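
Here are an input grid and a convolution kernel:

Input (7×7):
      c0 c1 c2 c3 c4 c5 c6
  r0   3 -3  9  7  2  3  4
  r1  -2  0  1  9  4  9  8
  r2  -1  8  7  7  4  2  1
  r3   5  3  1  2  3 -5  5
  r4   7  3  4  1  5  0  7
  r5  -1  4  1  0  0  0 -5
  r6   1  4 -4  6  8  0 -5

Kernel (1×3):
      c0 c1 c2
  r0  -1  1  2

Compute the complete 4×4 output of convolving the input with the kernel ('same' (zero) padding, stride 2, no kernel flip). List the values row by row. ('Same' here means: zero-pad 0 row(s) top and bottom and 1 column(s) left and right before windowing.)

-3 26 1 1
15 13 1 -1
13 3 4 7
9 4 2 -5

Output[0,0]: The receptive field on the zero-padded input at this output position is [0 3 -3]. Elementwise product with the kernel and sum: 0·-1 + 3·1 + -3·2.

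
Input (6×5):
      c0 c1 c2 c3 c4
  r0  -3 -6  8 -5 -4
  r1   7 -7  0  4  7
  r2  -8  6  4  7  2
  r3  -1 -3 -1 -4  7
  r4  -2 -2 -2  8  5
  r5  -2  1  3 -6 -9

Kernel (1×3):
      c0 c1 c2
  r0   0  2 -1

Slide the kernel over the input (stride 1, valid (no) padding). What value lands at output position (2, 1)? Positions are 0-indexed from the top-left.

1

The receptive field on the input at this output position is [6 4 7]. Elementwise product with the kernel and sum: 4·2 + 7·-1.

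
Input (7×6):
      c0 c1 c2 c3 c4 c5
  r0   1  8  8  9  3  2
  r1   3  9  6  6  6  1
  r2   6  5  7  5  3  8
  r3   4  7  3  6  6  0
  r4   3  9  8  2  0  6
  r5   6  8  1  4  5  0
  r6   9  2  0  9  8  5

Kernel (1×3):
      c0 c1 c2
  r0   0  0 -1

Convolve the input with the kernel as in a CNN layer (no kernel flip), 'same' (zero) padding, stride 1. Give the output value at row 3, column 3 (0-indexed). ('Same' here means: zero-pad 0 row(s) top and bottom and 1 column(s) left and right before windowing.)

The receptive field on the zero-padded input at this output position is [3 6 6]. Elementwise product with the kernel and sum: 6·-1.

-6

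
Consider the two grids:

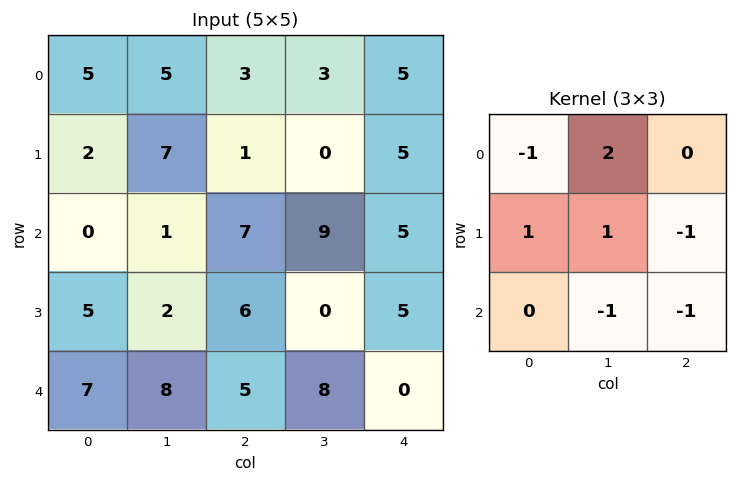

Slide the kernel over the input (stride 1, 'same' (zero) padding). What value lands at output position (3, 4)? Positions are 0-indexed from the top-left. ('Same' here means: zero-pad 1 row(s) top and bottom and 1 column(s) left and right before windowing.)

6

The receptive field on the zero-padded input at this output position is [9 5 0 / 0 5 0 / 8 0 0]. Elementwise product with the kernel and sum: 9·-1 + 5·2 + 0·1 + 5·1 + 0·-1 + 0·-1 + 0·-1.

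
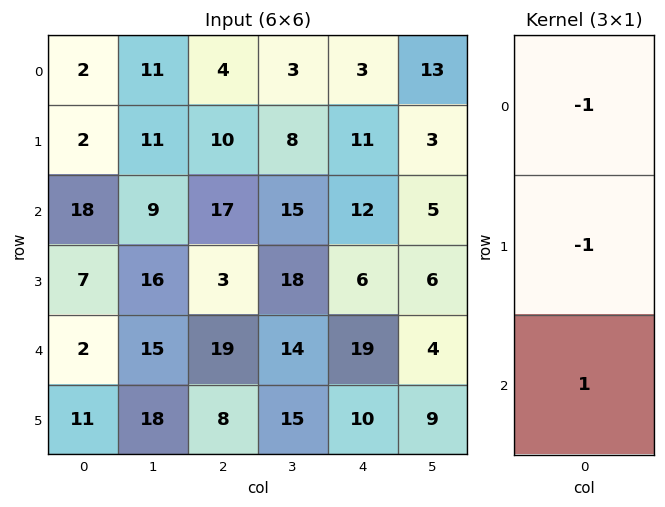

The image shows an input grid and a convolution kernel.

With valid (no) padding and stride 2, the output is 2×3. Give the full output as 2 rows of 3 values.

14 3 -2
-23 -1 1

Output[0,0]: The receptive field on the input at this output position is [2 / 2 / 18]. Elementwise product with the kernel and sum: 2·-1 + 2·-1 + 18·1.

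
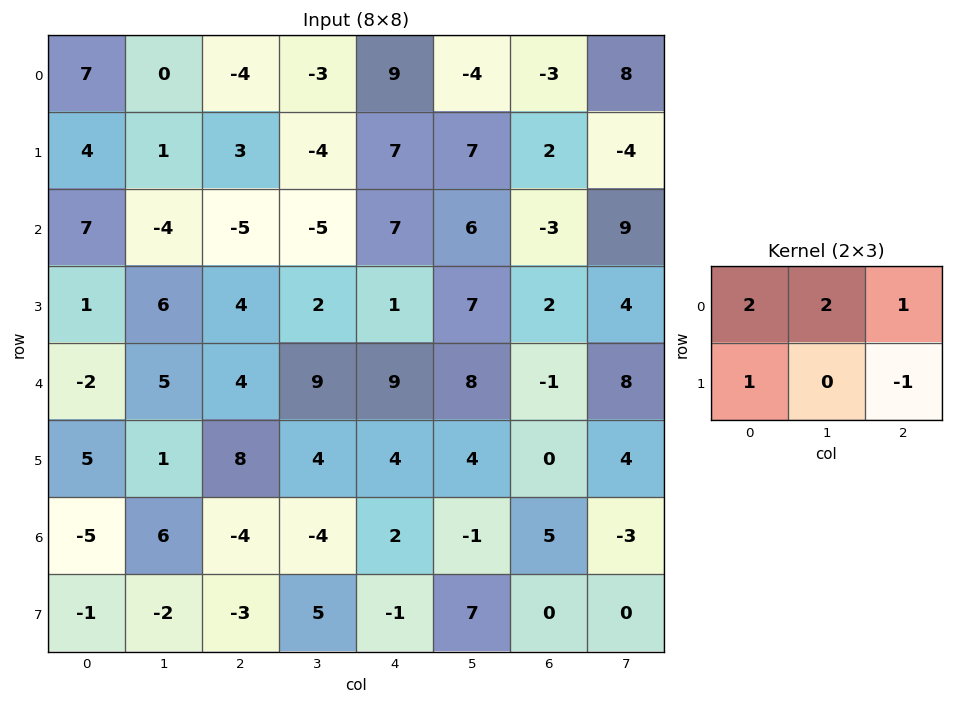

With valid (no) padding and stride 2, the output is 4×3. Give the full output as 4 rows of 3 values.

Output[0,0]: The receptive field on the input at this output position is [7 0 -4 / 4 1 3]. Elementwise product with the kernel and sum: 7·2 + 0·2 + -4·1 + 4·1 + 3·-1.
Output[0,1]: The receptive field on the input at this output position is [-4 -3 9 / 3 -4 7]. Elementwise product with the kernel and sum: -4·2 + -3·2 + 9·1 + 3·1 + 7·-1.

11 -9 12
-2 -10 22
7 39 37
0 -16 6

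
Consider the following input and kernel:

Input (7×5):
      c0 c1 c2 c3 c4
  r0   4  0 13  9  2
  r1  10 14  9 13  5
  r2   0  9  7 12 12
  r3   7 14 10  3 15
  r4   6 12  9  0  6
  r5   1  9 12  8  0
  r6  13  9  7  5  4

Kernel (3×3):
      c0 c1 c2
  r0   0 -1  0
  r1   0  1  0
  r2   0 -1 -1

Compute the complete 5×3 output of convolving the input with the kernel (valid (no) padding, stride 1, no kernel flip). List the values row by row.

Output[0,0]: The receptive field on the input at this output position is [4 0 13 / 10 14 9 / 0 9 7]. Elementwise product with the kernel and sum: 0·-1 + 14·1 + 9·-1 + 7·-1.
Output[0,1]: The receptive field on the input at this output position is [0 13 9 / 14 9 13 / 9 7 12]. Elementwise product with the kernel and sum: 13·-1 + 9·1 + 7·-1 + 12·-1.

-2 -23 -20
-29 -15 -19
-16 -6 -15
-23 -21 -11
-19 -9 -1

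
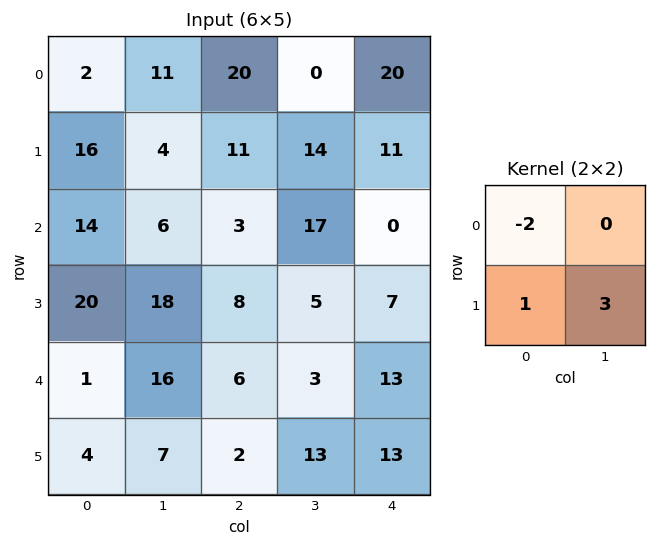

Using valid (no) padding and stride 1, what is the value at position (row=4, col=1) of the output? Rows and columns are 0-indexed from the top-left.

-19

The receptive field on the input at this output position is [16 6 / 7 2]. Elementwise product with the kernel and sum: 16·-2 + 7·1 + 2·3.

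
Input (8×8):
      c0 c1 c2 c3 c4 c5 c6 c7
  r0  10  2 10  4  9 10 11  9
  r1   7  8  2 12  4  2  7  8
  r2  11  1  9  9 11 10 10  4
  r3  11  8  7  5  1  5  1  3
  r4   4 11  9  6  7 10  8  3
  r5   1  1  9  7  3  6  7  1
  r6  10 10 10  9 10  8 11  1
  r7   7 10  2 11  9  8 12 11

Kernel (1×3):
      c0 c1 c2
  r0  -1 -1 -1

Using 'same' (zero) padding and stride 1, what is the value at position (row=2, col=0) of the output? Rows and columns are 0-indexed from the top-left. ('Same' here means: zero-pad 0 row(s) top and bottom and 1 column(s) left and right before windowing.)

-12

The receptive field on the zero-padded input at this output position is [0 11 1]. Elementwise product with the kernel and sum: 0·-1 + 11·-1 + 1·-1.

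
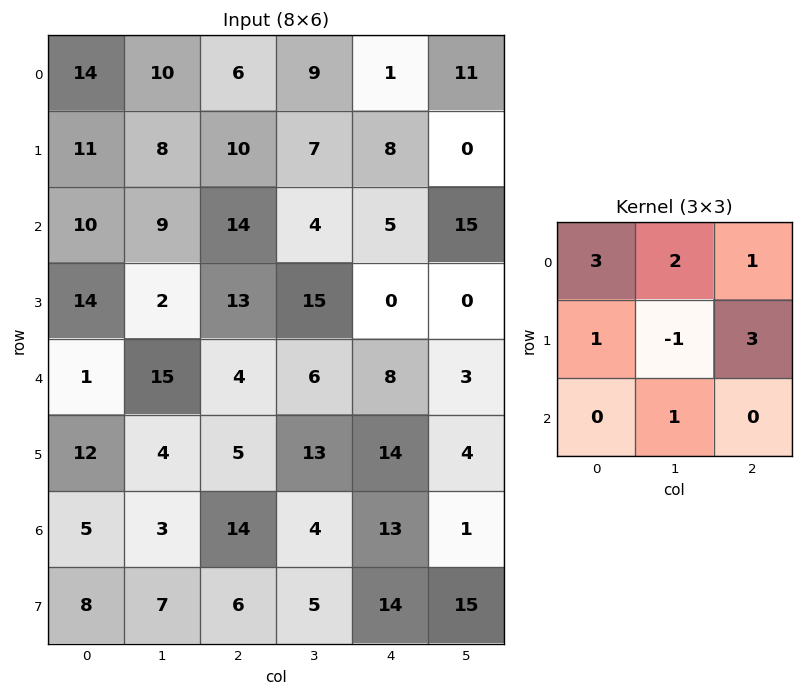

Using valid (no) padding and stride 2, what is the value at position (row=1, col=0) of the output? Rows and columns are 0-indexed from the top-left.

128

The receptive field on the input at this output position is [10 9 14 / 14 2 13 / 1 15 4]. Elementwise product with the kernel and sum: 10·3 + 9·2 + 14·1 + 14·1 + 2·-1 + 13·3 + 15·1.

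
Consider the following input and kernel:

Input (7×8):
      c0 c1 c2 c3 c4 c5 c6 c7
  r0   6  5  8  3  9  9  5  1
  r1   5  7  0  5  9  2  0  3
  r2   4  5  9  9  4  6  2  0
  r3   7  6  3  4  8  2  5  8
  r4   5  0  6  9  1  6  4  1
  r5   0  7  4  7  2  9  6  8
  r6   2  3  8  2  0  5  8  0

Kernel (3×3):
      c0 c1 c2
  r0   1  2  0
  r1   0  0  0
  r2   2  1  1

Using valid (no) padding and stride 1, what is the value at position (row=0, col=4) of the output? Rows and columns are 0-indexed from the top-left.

The receptive field on the input at this output position is [9 9 5 / 9 2 0 / 4 6 2]. Elementwise product with the kernel and sum: 9·1 + 9·2 + 4·2 + 6·1 + 2·1.

43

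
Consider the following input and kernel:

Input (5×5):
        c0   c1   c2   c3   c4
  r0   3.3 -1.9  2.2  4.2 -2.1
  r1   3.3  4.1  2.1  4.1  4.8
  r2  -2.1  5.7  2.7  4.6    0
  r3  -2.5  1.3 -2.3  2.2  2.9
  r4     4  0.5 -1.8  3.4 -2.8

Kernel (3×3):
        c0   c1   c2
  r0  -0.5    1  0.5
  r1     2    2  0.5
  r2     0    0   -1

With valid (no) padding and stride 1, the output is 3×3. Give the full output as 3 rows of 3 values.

Output[0,0]: The receptive field on the input at this output position is [3.3 -1.9 2.2 / 3.3 4.1 2.1 / -2.1 5.7 2.7]. Elementwise product with the kernel and sum: 3.3·-0.5 + -1.9·1 + 2.2·0.5 + 3.3·2 + 4.1·2 + 2.1·0.5 + 2.7·-1.
Output[0,1]: The receptive field on the input at this output position is [-1.9 2.2 4.2 / 4.1 2.1 4.1 / 5.7 2.7 4.6]. Elementwise product with the kernel and sum: -1.9·-0.5 + 2.2·1 + 4.2·0.5 + 4.1·2 + 2.1·2 + 4.1·0.5 + 4.6·-1.

10.7 15.1 16.85
14.35 19 17.15
6.35 -2.15 7.3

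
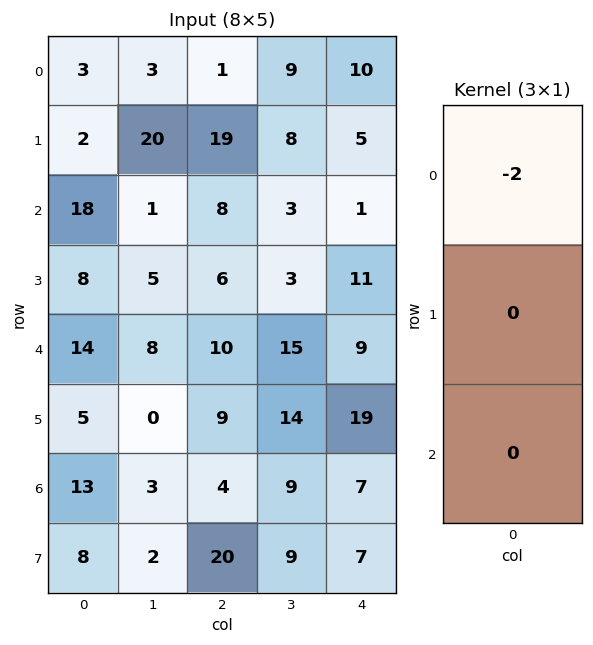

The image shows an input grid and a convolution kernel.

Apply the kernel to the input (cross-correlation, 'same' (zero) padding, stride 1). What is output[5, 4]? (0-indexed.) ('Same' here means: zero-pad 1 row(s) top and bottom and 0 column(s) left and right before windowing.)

The receptive field on the zero-padded input at this output position is [9 / 19 / 7]. Elementwise product with the kernel and sum: 9·-2.

-18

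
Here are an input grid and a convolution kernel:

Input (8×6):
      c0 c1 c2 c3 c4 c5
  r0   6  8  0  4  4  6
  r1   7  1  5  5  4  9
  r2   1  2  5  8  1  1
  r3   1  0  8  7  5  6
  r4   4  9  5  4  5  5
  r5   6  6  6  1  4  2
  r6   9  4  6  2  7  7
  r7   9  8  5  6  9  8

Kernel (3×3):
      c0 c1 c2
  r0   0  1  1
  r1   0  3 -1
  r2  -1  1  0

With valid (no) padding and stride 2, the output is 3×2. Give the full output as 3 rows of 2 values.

Output[0,0]: The receptive field on the input at this output position is [6 8 0 / 7 1 5 / 1 2 5]. Elementwise product with the kernel and sum: 8·1 + 0·1 + 1·3 + 5·-1 + 1·-1 + 2·1.
Output[0,1]: The receptive field on the input at this output position is [0 4 4 / 5 5 4 / 5 8 1]. Elementwise product with the kernel and sum: 4·1 + 4·1 + 5·3 + 4·-1 + 5·-1 + 8·1.

7 22
4 24
21 4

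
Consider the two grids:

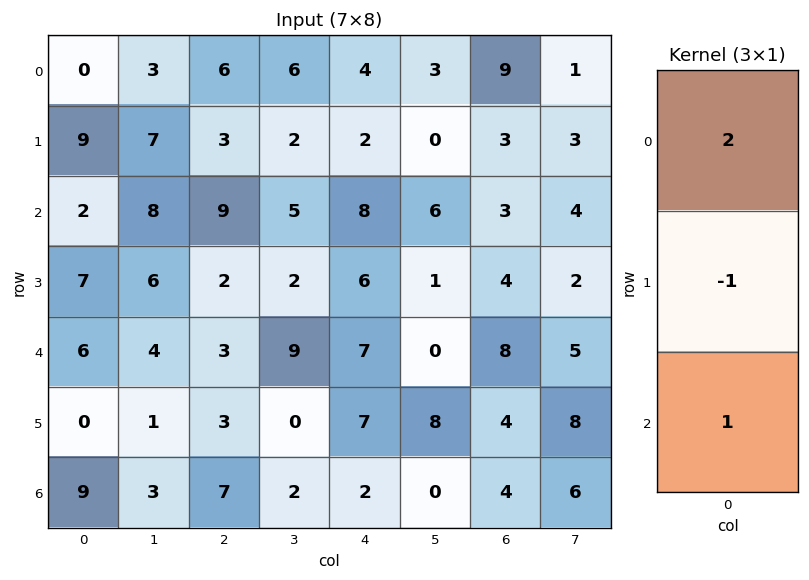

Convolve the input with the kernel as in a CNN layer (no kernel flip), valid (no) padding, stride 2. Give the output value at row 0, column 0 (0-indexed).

-7

The receptive field on the input at this output position is [0 / 9 / 2]. Elementwise product with the kernel and sum: 0·2 + 9·-1 + 2·1.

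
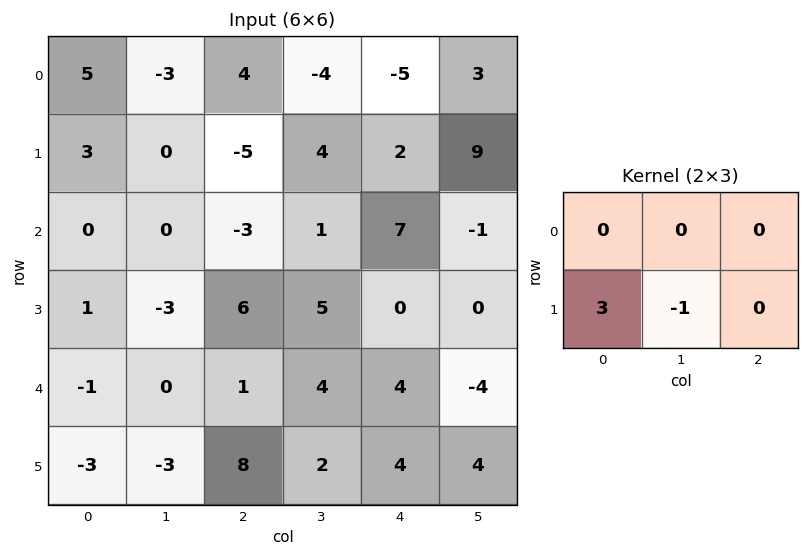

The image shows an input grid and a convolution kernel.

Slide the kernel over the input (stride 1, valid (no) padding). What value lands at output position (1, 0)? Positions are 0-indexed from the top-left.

0

The receptive field on the input at this output position is [3 0 -5 / 0 0 -3]. Elementwise product with the kernel and sum: 0·3 + 0·-1.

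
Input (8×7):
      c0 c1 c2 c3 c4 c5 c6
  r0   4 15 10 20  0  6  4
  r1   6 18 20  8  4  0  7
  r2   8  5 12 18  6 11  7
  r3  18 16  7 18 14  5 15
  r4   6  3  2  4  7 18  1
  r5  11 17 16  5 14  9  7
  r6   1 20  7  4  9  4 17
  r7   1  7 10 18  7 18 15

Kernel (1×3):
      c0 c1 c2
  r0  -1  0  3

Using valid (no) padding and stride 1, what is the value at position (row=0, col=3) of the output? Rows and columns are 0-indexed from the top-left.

The receptive field on the input at this output position is [20 0 6]. Elementwise product with the kernel and sum: 20·-1 + 6·3.

-2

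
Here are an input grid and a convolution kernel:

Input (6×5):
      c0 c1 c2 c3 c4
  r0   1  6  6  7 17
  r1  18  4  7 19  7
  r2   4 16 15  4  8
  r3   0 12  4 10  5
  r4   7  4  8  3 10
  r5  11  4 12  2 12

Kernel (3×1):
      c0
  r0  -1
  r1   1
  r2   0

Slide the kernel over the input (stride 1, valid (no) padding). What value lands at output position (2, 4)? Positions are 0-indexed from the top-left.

The receptive field on the input at this output position is [8 / 5 / 10]. Elementwise product with the kernel and sum: 8·-1 + 5·1.

-3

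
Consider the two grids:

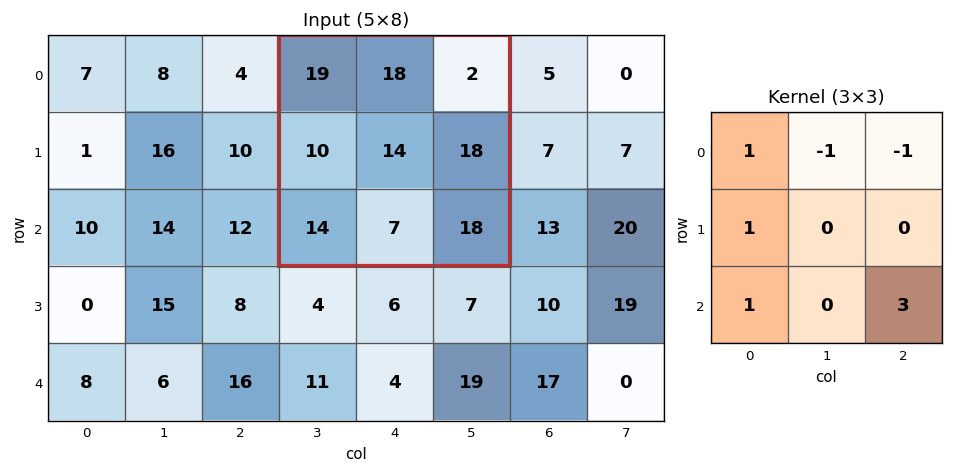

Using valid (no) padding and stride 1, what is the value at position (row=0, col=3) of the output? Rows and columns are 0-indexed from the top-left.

The receptive field on the input at this output position is [19 18 2 / 10 14 18 / 14 7 18]. Elementwise product with the kernel and sum: 19·1 + 18·-1 + 2·-1 + 10·1 + 14·1 + 18·3.

77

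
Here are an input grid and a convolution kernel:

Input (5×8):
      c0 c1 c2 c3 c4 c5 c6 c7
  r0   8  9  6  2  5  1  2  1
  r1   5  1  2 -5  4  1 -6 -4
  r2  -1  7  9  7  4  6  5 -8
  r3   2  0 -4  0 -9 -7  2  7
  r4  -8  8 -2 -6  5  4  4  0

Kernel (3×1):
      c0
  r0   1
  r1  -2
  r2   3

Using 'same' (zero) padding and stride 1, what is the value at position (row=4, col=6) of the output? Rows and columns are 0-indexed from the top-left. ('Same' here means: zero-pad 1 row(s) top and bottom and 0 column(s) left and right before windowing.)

-6

The receptive field on the zero-padded input at this output position is [2 / 4 / 0]. Elementwise product with the kernel and sum: 2·1 + 4·-2 + 0·3.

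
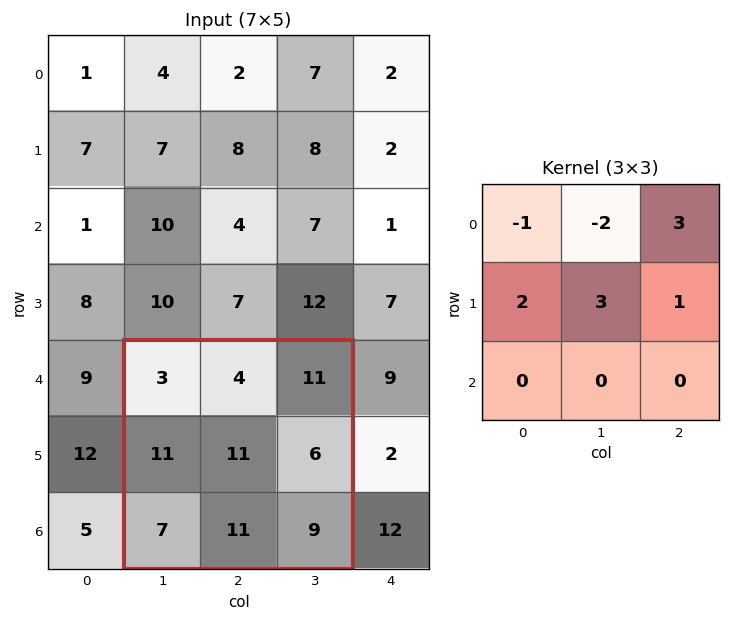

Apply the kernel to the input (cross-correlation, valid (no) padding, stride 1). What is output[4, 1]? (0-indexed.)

83

The receptive field on the input at this output position is [3 4 11 / 11 11 6 / 7 11 9]. Elementwise product with the kernel and sum: 3·-1 + 4·-2 + 11·3 + 11·2 + 11·3 + 6·1.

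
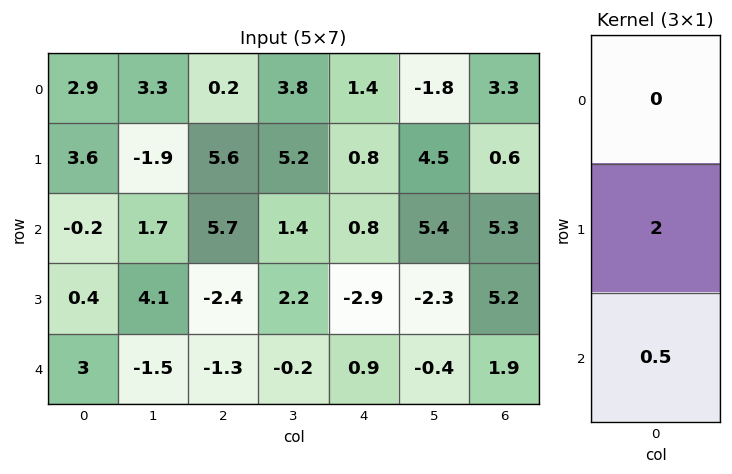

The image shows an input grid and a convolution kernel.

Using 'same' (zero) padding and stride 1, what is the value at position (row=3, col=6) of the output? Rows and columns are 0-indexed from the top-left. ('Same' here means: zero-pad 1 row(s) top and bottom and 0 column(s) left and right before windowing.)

11.35

The receptive field on the zero-padded input at this output position is [5.3 / 5.2 / 1.9]. Elementwise product with the kernel and sum: 5.2·2 + 1.9·0.5.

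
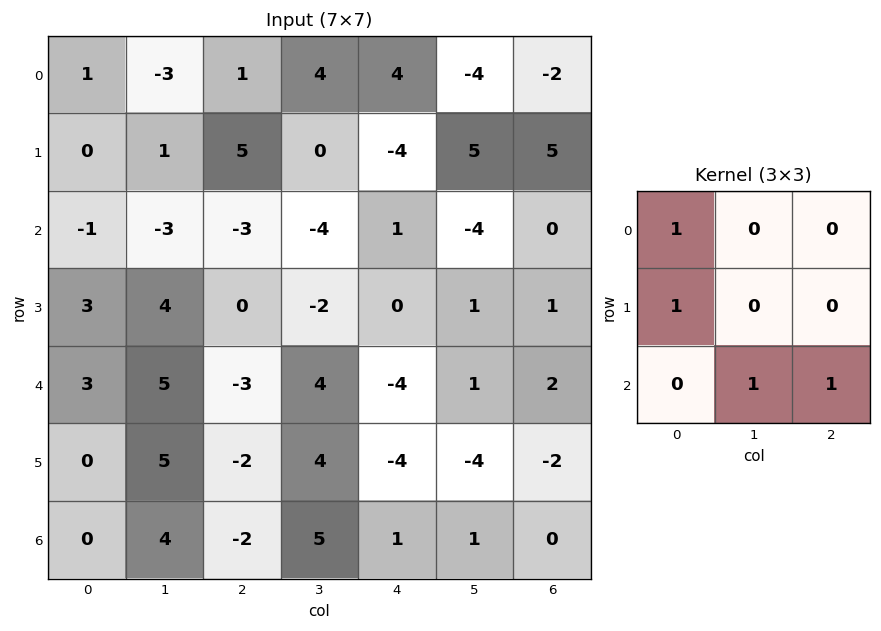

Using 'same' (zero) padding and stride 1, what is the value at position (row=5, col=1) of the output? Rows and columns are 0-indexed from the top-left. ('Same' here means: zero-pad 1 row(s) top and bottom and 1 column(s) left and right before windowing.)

The receptive field on the zero-padded input at this output position is [3 5 -3 / 0 5 -2 / 0 4 -2]. Elementwise product with the kernel and sum: 3·1 + 0·1 + 4·1 + -2·1.

5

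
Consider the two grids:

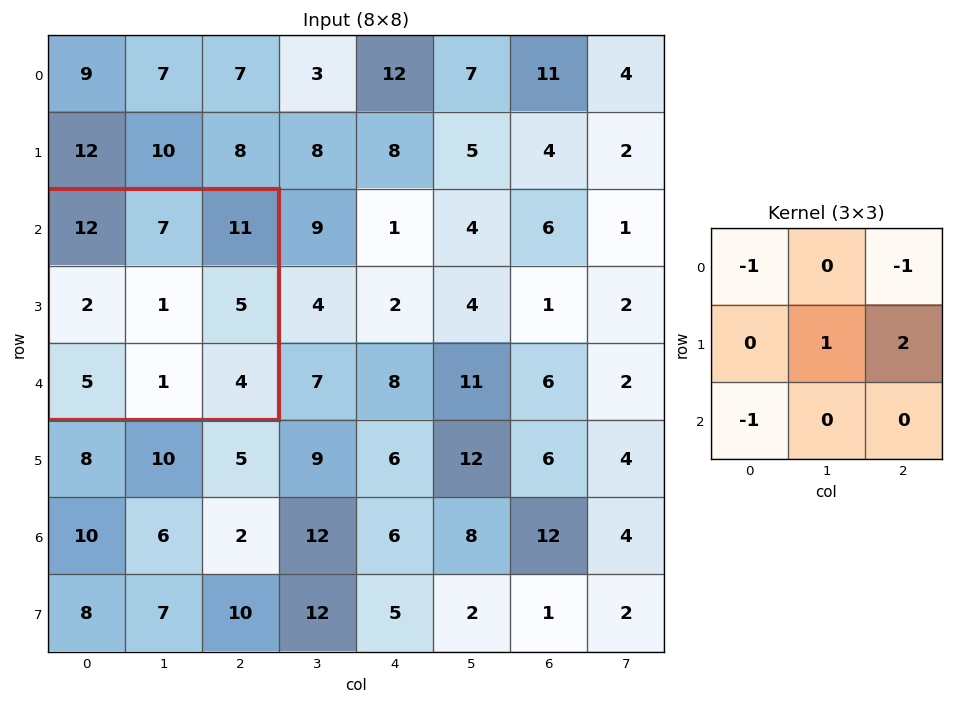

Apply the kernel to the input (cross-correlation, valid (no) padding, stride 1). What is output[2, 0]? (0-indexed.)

-17

The receptive field on the input at this output position is [12 7 11 / 2 1 5 / 5 1 4]. Elementwise product with the kernel and sum: 12·-1 + 11·-1 + 1·1 + 5·2 + 5·-1.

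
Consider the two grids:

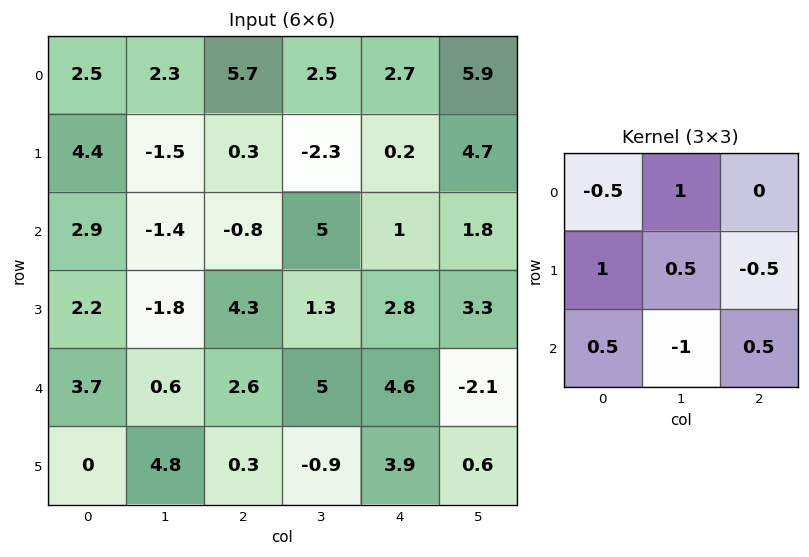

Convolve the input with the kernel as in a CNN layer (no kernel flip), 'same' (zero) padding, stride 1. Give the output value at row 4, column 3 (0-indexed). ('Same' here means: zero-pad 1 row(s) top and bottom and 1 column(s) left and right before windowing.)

4.95

The receptive field on the zero-padded input at this output position is [4.3 1.3 2.8 / 2.6 5 4.6 / 0.3 -0.9 3.9]. Elementwise product with the kernel and sum: 4.3·-0.5 + 1.3·1 + 2.6·1 + 5·0.5 + 4.6·-0.5 + 0.3·0.5 + -0.9·-1 + 3.9·0.5.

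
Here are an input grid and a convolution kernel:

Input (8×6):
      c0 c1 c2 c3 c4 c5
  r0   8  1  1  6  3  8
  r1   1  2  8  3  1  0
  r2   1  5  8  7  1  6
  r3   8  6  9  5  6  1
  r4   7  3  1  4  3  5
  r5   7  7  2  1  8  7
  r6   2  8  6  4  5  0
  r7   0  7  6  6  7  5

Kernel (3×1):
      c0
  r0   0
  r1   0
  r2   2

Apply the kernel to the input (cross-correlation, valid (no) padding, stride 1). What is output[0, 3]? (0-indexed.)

14

The receptive field on the input at this output position is [6 / 3 / 7]. Elementwise product with the kernel and sum: 7·2.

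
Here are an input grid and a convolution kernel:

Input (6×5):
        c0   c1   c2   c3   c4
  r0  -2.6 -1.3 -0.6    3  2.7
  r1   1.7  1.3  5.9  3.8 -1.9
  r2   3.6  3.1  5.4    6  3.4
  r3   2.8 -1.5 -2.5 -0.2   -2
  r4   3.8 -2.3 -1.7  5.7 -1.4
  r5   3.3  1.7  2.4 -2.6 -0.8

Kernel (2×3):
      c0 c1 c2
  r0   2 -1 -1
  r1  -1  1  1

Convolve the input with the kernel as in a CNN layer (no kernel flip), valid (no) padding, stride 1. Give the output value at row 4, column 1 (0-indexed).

-10.5

The receptive field on the input at this output position is [-2.3 -1.7 5.7 / 1.7 2.4 -2.6]. Elementwise product with the kernel and sum: -2.3·2 + -1.7·-1 + 5.7·-1 + 1.7·-1 + 2.4·1 + -2.6·1.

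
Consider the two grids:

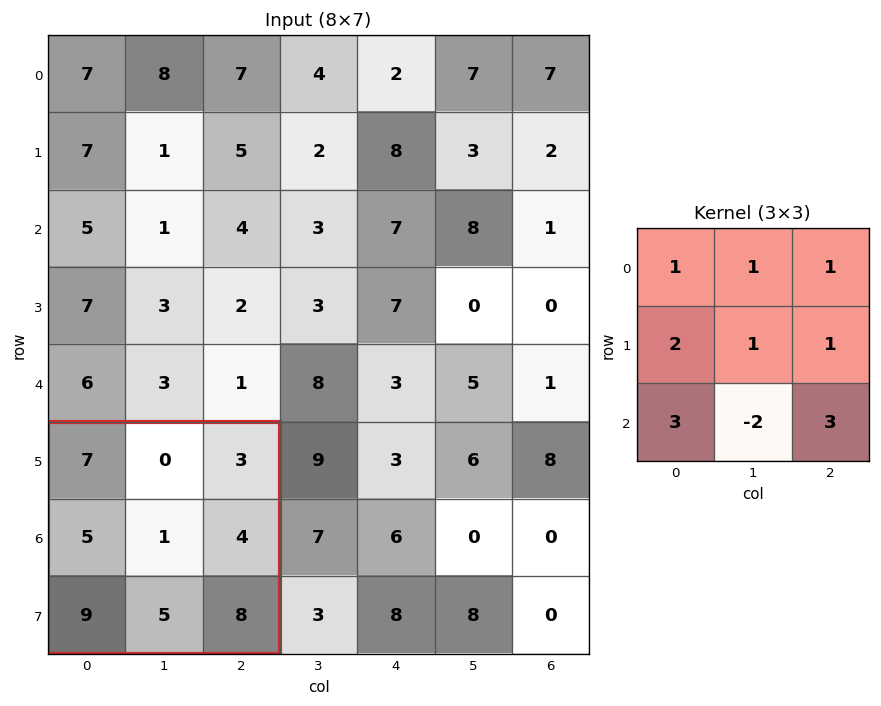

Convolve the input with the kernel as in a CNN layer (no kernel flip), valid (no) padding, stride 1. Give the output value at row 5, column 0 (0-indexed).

The receptive field on the input at this output position is [7 0 3 / 5 1 4 / 9 5 8]. Elementwise product with the kernel and sum: 7·1 + 0·1 + 3·1 + 5·2 + 1·1 + 4·1 + 9·3 + 5·-2 + 8·3.

66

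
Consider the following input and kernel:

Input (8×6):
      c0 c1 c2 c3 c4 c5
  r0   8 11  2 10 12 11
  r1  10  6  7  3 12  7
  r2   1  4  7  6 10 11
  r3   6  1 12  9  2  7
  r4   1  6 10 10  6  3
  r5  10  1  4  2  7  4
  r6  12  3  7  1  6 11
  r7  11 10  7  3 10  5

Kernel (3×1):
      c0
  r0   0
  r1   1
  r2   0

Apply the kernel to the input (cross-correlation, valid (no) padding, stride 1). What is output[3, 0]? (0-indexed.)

1

The receptive field on the input at this output position is [6 / 1 / 10]. Elementwise product with the kernel and sum: 1·1.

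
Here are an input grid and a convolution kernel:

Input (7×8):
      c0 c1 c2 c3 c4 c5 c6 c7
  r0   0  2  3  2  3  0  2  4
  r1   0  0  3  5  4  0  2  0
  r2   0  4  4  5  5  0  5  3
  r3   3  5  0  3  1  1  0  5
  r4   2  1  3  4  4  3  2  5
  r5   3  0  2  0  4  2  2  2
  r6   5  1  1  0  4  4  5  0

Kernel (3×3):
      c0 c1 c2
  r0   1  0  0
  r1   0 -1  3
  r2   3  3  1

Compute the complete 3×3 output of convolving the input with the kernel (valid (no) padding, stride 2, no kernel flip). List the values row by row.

Output[0,0]: The receptive field on the input at this output position is [0 2 3 / 0 0 3 / 0 4 4]. Elementwise product with the kernel and sum: 0·1 + 0·-1 + 3·3 + 0·3 + 4·3 + 4·1.

25 42 29
7 29 27
27 22 37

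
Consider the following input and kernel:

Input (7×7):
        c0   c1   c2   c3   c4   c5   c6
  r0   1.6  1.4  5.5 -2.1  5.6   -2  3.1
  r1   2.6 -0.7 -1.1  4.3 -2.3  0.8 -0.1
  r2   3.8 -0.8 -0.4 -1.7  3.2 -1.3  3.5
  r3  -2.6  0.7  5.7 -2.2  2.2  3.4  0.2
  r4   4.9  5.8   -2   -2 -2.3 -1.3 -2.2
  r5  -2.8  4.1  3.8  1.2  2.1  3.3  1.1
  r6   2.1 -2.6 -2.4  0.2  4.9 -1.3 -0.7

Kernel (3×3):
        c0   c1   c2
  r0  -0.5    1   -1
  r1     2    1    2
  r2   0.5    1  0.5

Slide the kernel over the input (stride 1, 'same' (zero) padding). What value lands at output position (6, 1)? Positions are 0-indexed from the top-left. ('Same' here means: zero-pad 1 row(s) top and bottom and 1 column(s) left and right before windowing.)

The receptive field on the zero-padded input at this output position is [-2.8 4.1 3.8 / 2.1 -2.6 -2.4 / 0 0 0]. Elementwise product with the kernel and sum: -2.8·-0.5 + 4.1·1 + 3.8·-1 + 2.1·2 + -2.6·1 + -2.4·2 + 0·0.5 + 0·1 + 0·0.5.

-1.5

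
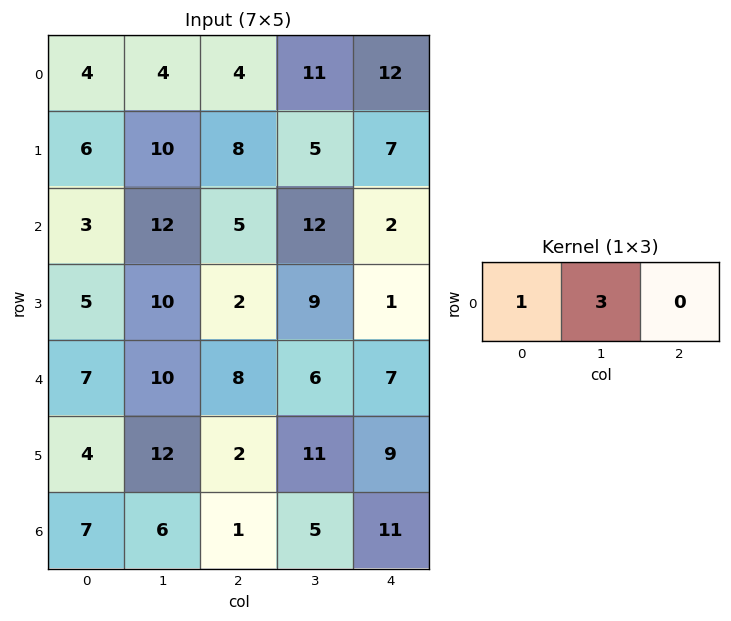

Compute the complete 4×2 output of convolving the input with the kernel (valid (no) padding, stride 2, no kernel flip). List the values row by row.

16 37
39 41
37 26
25 16

Output[0,0]: The receptive field on the input at this output position is [4 4 4]. Elementwise product with the kernel and sum: 4·1 + 4·3.
Output[0,1]: The receptive field on the input at this output position is [4 11 12]. Elementwise product with the kernel and sum: 4·1 + 11·3.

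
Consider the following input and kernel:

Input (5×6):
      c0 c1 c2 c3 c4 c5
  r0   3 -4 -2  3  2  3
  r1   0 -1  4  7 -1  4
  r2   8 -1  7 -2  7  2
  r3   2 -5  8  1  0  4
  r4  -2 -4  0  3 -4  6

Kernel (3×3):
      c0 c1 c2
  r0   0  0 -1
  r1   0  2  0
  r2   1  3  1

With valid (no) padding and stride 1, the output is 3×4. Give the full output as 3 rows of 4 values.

Output[0,0]: The receptive field on the input at this output position is [3 -4 -2 / 0 -1 4 / 8 -1 7]. Elementwise product with the kernel and sum: -2·-1 + -1·2 + 8·1 + -1·3 + 7·1.

12 23 20 16
-11 27 8 15
-31 17 0 -5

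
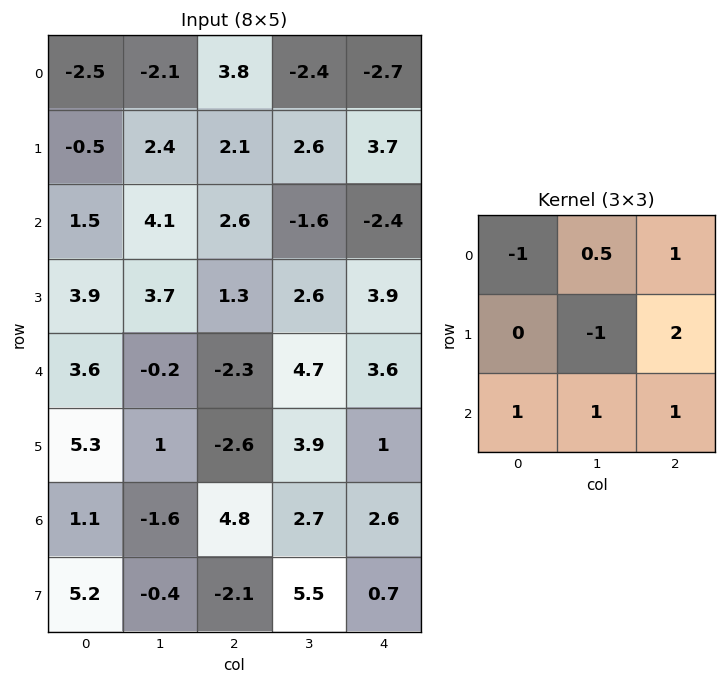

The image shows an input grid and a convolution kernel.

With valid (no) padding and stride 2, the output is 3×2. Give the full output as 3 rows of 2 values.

15.25 -4.3
3.15 5.4
-7.9 16.45

Output[0,0]: The receptive field on the input at this output position is [-2.5 -2.1 3.8 / -0.5 2.4 2.1 / 1.5 4.1 2.6]. Elementwise product with the kernel and sum: -2.5·-1 + -2.1·0.5 + 3.8·1 + 2.4·-1 + 2.1·2 + 1.5·1 + 4.1·1 + 2.6·1.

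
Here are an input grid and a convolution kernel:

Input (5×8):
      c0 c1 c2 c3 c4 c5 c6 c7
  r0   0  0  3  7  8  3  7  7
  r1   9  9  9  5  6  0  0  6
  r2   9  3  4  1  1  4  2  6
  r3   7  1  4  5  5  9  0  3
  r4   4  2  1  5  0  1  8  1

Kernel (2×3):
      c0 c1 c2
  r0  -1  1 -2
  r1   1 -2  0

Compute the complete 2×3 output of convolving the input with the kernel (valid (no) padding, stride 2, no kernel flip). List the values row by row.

-15 -13 -13
-9 -11 -14

Output[0,0]: The receptive field on the input at this output position is [0 0 3 / 9 9 9]. Elementwise product with the kernel and sum: 0·-1 + 0·1 + 3·-2 + 9·1 + 9·-2.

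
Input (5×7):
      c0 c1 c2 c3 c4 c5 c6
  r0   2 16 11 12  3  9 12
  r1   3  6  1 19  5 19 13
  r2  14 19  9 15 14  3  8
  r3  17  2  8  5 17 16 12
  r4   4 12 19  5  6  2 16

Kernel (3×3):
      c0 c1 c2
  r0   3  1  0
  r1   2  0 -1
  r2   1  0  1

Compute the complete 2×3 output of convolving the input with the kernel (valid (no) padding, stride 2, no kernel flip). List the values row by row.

50 65 37
110 66 89

Output[0,0]: The receptive field on the input at this output position is [2 16 11 / 3 6 1 / 14 19 9]. Elementwise product with the kernel and sum: 2·3 + 16·1 + 3·2 + 1·-1 + 14·1 + 9·1.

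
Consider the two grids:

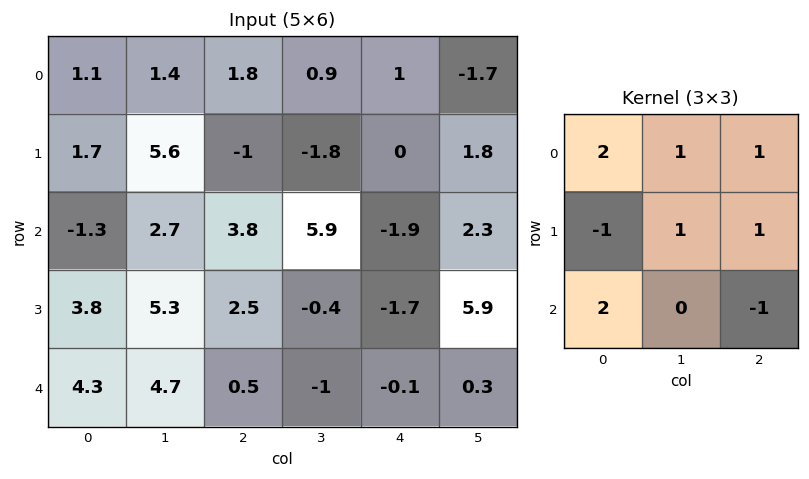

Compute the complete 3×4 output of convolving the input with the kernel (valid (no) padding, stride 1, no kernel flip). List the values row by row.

Output[0,0]: The receptive field on the input at this output position is [1.1 1.4 1.8 / 1.7 5.6 -1 / -1.3 2.7 3.8]. Elementwise product with the kernel and sum: 1.1·2 + 1.4·1 + 1.8·1 + 1.7·-1 + 5.6·1 + -1·1 + -1.3·2 + 3.8·-1.
Output[0,1]: The receptive field on the input at this output position is [1.4 1.8 0.9 / 5.6 -1 -1.8 / 2.7 3.8 5.9]. Elementwise product with the kernel and sum: 1.4·2 + 1.8·1 + 0.9·1 + 5.6·-1 + -1·1 + -1.8·1 + 2.7·2 + 5.9·-1.

1.9 -3.4 14.2 14.2
20.9 26.4 3.1 -14
16 22.3 8.1 14.5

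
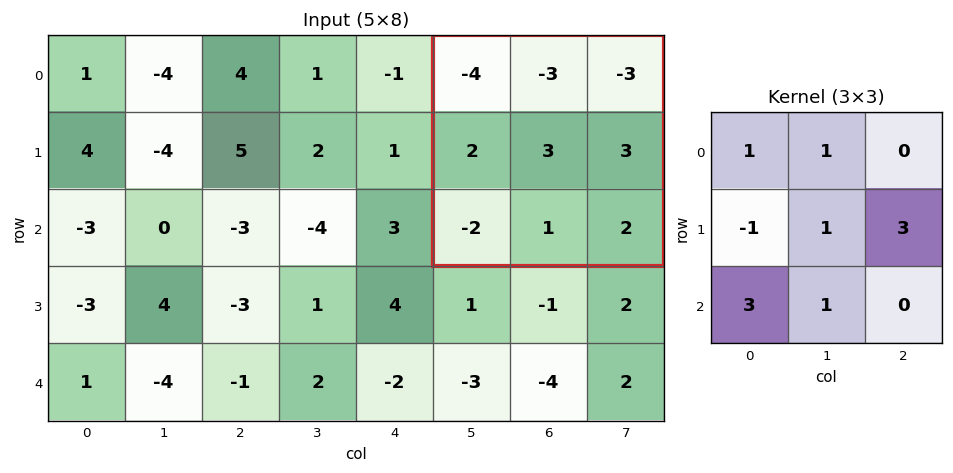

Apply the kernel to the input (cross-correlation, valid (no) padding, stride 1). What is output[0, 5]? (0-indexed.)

-2

The receptive field on the input at this output position is [-4 -3 -3 / 2 3 3 / -2 1 2]. Elementwise product with the kernel and sum: -4·1 + -3·1 + 2·-1 + 3·1 + 3·3 + -2·3 + 1·1.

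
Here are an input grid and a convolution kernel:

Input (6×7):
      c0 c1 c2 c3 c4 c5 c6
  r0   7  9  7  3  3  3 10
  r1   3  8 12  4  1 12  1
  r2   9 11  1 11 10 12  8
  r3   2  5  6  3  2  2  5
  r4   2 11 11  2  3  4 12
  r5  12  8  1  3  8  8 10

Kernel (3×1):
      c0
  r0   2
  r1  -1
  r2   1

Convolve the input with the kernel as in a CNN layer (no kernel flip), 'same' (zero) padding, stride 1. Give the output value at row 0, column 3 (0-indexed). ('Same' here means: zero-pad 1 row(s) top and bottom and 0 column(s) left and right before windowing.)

1

The receptive field on the zero-padded input at this output position is [0 / 3 / 4]. Elementwise product with the kernel and sum: 0·2 + 3·-1 + 4·1.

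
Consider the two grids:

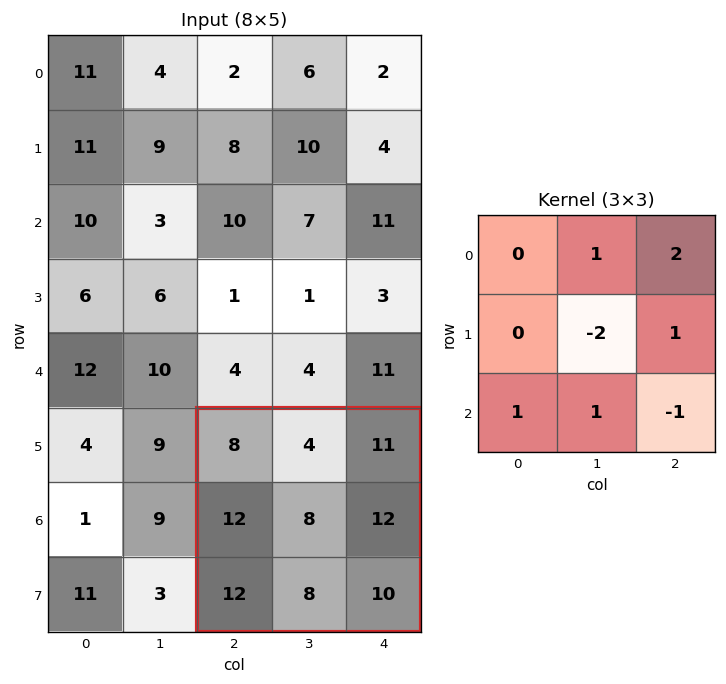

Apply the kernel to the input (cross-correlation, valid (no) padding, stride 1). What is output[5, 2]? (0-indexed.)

The receptive field on the input at this output position is [8 4 11 / 12 8 12 / 12 8 10]. Elementwise product with the kernel and sum: 4·1 + 11·2 + 8·-2 + 12·1 + 12·1 + 8·1 + 10·-1.

32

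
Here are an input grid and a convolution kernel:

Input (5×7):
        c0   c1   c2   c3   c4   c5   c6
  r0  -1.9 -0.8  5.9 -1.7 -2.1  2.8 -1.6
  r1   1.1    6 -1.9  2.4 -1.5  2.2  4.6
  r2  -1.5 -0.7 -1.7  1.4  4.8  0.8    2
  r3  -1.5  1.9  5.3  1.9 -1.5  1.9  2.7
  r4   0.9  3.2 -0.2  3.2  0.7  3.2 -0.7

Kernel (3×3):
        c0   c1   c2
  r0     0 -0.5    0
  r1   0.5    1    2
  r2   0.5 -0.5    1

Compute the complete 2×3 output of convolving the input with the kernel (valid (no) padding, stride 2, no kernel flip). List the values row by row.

1.05 2.55 13.25
10.75 -0.15 4.2

Output[0,0]: The receptive field on the input at this output position is [-1.9 -0.8 5.9 / 1.1 6 -1.9 / -1.5 -0.7 -1.7]. Elementwise product with the kernel and sum: -0.8·-0.5 + 1.1·0.5 + 6·1 + -1.9·2 + -1.5·0.5 + -0.7·-0.5 + -1.7·1.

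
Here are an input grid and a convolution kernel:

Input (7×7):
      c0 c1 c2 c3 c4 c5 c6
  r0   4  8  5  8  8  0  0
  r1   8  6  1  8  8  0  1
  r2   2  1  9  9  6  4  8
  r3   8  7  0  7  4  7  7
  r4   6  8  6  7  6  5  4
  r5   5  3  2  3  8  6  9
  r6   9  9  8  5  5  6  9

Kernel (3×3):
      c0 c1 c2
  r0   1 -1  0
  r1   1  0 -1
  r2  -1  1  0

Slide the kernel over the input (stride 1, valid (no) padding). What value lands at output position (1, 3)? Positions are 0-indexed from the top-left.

The receptive field on the input at this output position is [8 8 0 / 9 6 4 / 7 4 7]. Elementwise product with the kernel and sum: 8·1 + 8·-1 + 9·1 + 4·-1 + 7·-1 + 4·1.

2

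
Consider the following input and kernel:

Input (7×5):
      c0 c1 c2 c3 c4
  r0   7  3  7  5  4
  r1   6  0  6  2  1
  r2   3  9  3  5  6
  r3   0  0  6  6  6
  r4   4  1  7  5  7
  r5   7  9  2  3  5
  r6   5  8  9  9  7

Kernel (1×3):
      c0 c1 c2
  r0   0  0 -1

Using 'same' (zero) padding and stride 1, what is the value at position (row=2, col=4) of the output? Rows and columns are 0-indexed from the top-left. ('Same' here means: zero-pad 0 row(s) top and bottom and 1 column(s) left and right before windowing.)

0

The receptive field on the zero-padded input at this output position is [5 6 0]. Elementwise product with the kernel and sum: 0·-1.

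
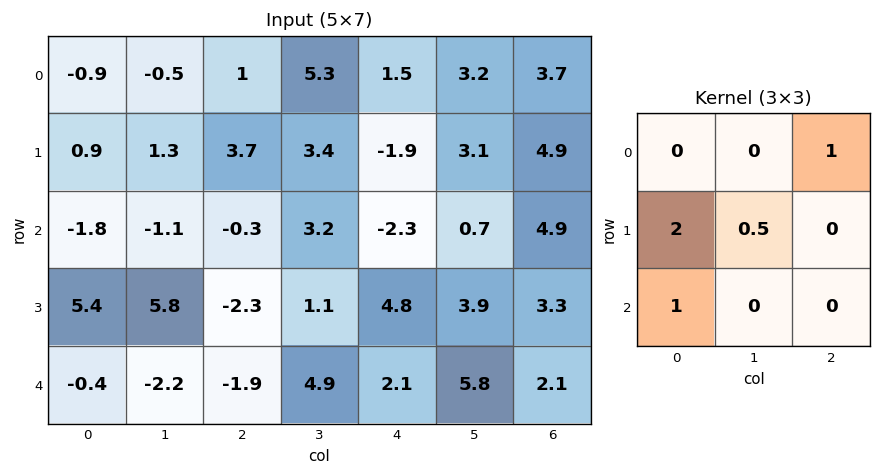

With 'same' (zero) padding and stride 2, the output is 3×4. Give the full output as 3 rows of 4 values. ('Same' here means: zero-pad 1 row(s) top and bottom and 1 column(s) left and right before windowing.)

Output[0,0]: The receptive field on the zero-padded input at this output position is [0 0 0 / 0 -0.9 -0.5 / 0 0.9 1.3]. Elementwise product with the kernel and sum: 0·1 + 0·2 + -0.9·0.5 + 0·1.
Output[0,1]: The receptive field on the zero-padded input at this output position is [0 0 0 / -0.5 1 5.3 / 1.3 3.7 3.4]. Elementwise product with the kernel and sum: 0·1 + -0.5·2 + 1·0.5 + 1.3·1.

-0.45 0.8 14.75 11.35
0.4 6.85 9.45 7.75
5.6 -4.25 14.75 12.65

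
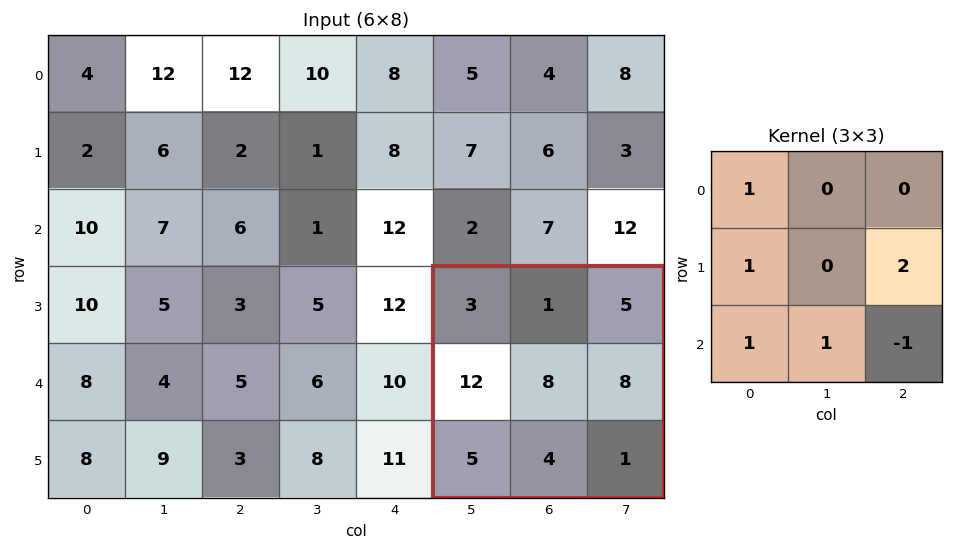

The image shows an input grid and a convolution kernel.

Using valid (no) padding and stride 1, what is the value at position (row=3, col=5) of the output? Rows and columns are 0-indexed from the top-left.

The receptive field on the input at this output position is [3 1 5 / 12 8 8 / 5 4 1]. Elementwise product with the kernel and sum: 3·1 + 12·1 + 8·2 + 5·1 + 4·1 + 1·-1.

39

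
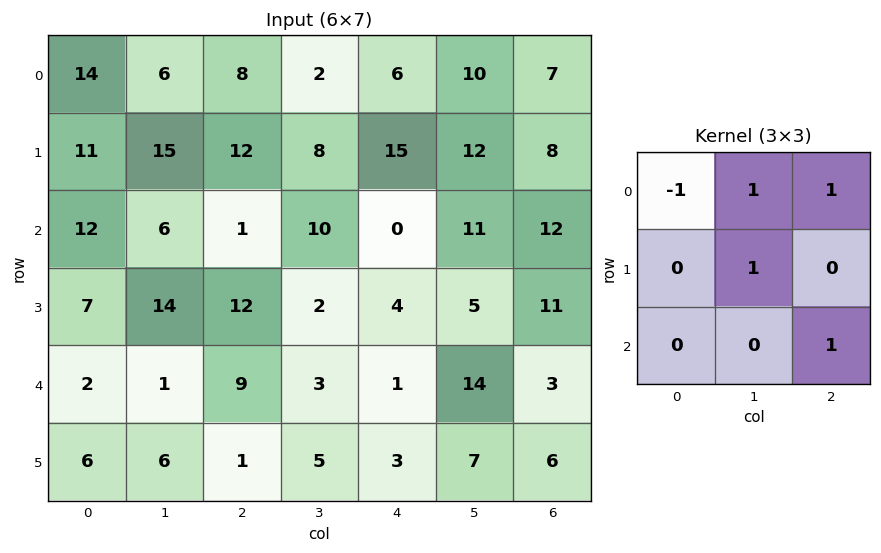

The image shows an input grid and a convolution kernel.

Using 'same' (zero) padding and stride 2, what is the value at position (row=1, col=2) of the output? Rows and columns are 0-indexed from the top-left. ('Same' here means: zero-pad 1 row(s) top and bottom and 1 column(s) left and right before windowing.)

24

The receptive field on the zero-padded input at this output position is [8 15 12 / 10 0 11 / 2 4 5]. Elementwise product with the kernel and sum: 8·-1 + 15·1 + 12·1 + 0·1 + 5·1.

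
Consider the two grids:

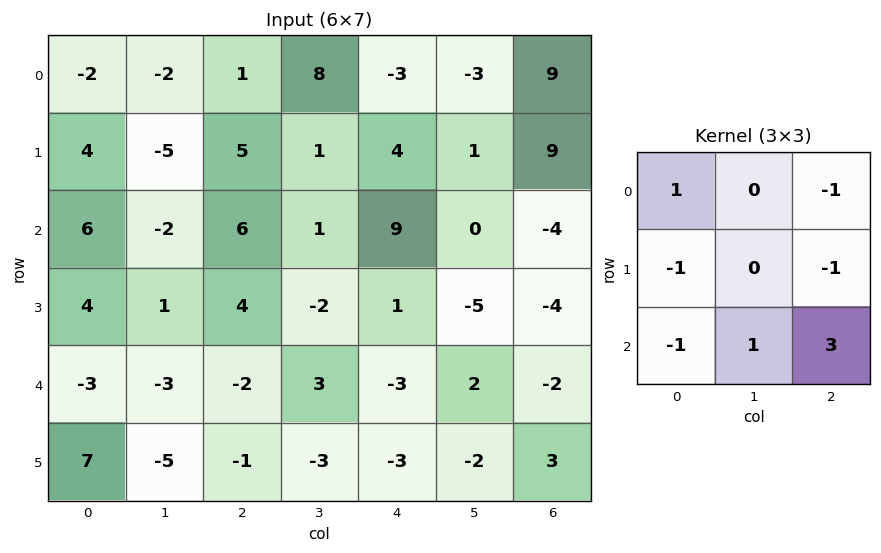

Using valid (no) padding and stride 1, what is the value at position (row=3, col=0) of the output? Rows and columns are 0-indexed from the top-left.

The receptive field on the input at this output position is [4 1 4 / -3 -3 -2 / 7 -5 -1]. Elementwise product with the kernel and sum: 4·1 + 4·-1 + -3·-1 + -2·-1 + 7·-1 + -5·1 + -1·3.

-10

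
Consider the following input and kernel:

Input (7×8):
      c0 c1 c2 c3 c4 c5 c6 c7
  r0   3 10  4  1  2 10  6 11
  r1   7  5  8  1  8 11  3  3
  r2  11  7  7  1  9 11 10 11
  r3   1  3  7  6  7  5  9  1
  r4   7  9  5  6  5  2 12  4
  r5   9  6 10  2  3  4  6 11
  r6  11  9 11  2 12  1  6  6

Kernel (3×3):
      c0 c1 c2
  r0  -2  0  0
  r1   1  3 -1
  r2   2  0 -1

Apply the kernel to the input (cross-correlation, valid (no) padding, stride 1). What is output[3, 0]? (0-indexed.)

The receptive field on the input at this output position is [1 3 7 / 7 9 5 / 9 6 10]. Elementwise product with the kernel and sum: 1·-2 + 7·1 + 9·3 + 5·-1 + 9·2 + 10·-1.

35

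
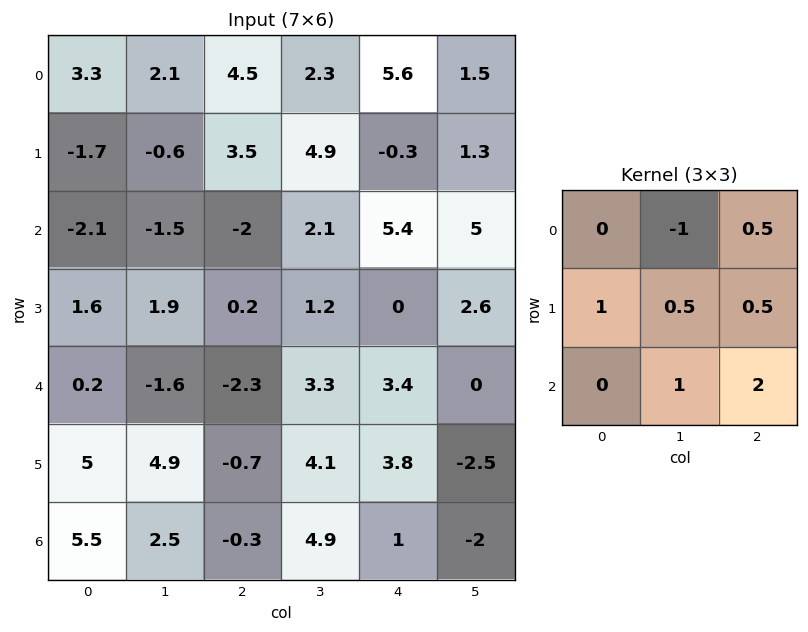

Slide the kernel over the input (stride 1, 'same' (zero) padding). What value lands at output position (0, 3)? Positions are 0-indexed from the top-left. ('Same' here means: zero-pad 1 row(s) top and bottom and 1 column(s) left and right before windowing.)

12.75

The receptive field on the zero-padded input at this output position is [0 0 0 / 4.5 2.3 5.6 / 3.5 4.9 -0.3]. Elementwise product with the kernel and sum: 0·-1 + 0·0.5 + 4.5·1 + 2.3·0.5 + 5.6·0.5 + 4.9·1 + -0.3·2.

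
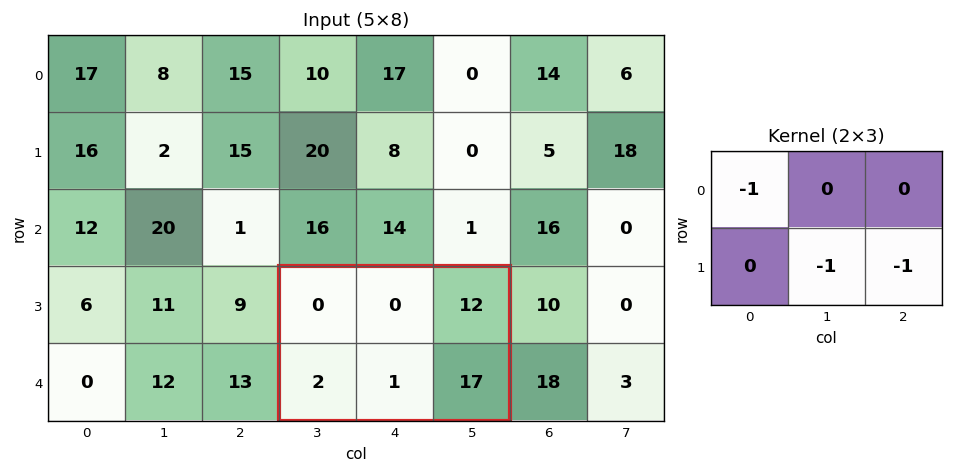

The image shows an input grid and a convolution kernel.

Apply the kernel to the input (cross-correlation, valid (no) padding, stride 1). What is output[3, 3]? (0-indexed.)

The receptive field on the input at this output position is [0 0 12 / 2 1 17]. Elementwise product with the kernel and sum: 0·-1 + 1·-1 + 17·-1.

-18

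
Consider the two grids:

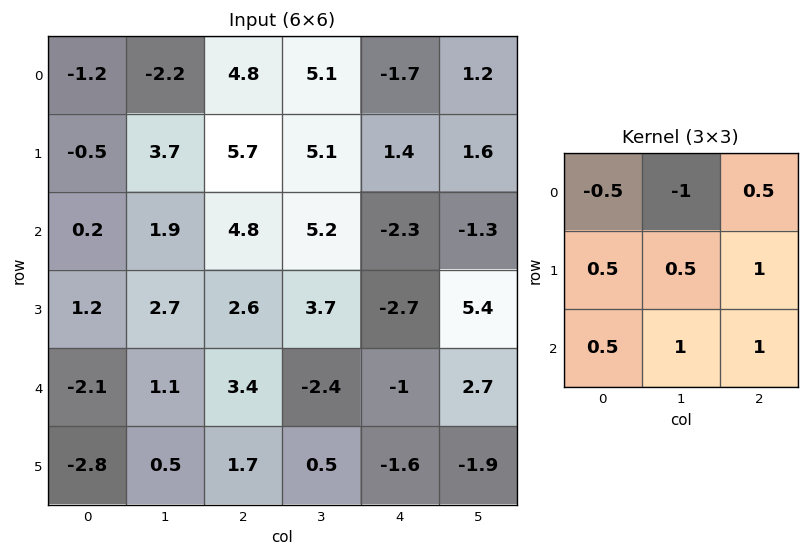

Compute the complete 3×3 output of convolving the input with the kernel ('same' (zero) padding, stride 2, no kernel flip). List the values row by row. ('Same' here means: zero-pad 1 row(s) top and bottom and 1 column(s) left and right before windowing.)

0.4 19.05 8.45
8.25 11.2 1.55
-2.1 0.2 1.3

Output[0,0]: The receptive field on the zero-padded input at this output position is [0 0 0 / 0 -1.2 -2.2 / 0 -0.5 3.7]. Elementwise product with the kernel and sum: 0·-0.5 + 0·-1 + 0·0.5 + 0·0.5 + -1.2·0.5 + -2.2·1 + 0·0.5 + -0.5·1 + 3.7·1.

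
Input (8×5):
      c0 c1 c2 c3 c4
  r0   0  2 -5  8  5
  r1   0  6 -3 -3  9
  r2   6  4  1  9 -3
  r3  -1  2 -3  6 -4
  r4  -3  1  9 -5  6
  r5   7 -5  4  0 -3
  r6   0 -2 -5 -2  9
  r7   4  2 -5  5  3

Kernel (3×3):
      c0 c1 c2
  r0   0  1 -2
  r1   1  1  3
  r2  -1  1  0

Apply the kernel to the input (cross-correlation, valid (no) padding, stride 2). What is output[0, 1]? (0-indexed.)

27

The receptive field on the input at this output position is [-5 8 5 / -3 -3 9 / 1 9 -3]. Elementwise product with the kernel and sum: 8·1 + 5·-2 + -3·1 + -3·1 + 9·3 + 1·-1 + 9·1.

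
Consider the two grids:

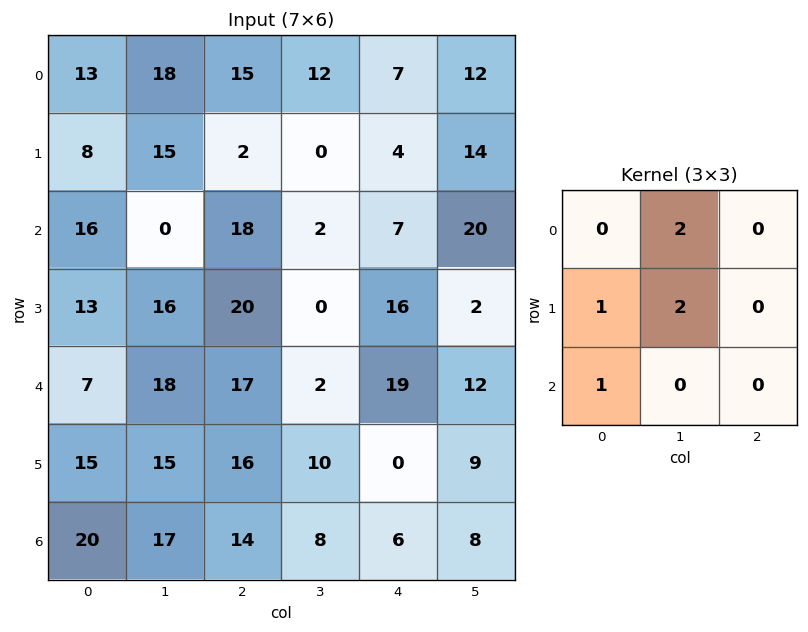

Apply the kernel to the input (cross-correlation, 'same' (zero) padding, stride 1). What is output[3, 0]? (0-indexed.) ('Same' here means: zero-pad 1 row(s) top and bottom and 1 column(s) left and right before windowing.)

The receptive field on the zero-padded input at this output position is [0 16 0 / 0 13 16 / 0 7 18]. Elementwise product with the kernel and sum: 16·2 + 0·1 + 13·2 + 0·1.

58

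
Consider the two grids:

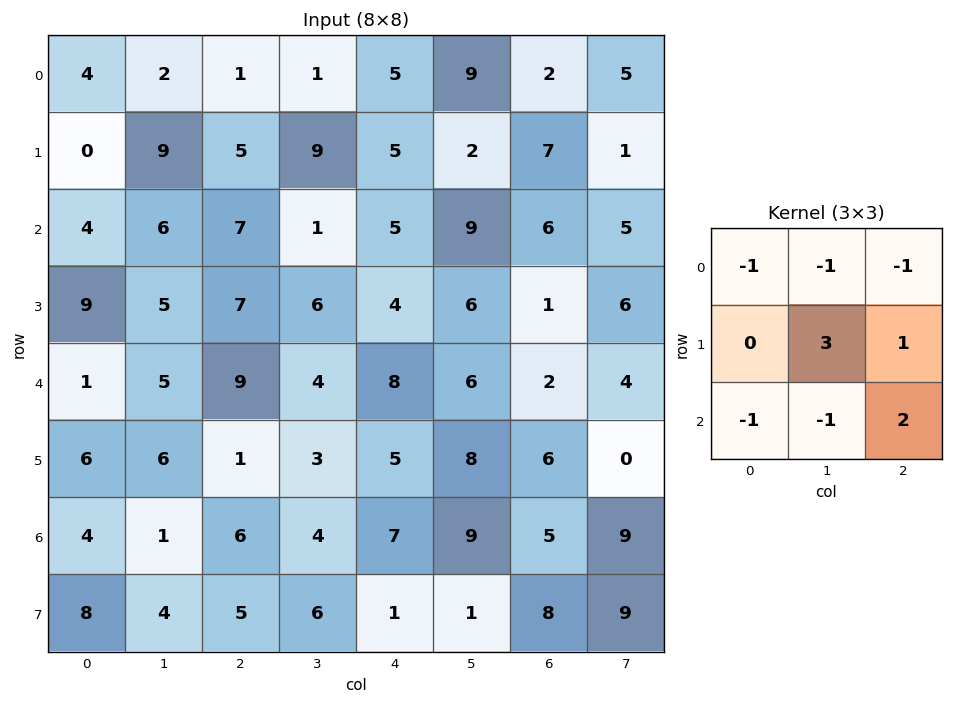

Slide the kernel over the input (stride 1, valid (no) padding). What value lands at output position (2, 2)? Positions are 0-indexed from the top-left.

12

The receptive field on the input at this output position is [7 1 5 / 7 6 4 / 9 4 8]. Elementwise product with the kernel and sum: 7·-1 + 1·-1 + 5·-1 + 6·3 + 4·1 + 9·-1 + 4·-1 + 8·2.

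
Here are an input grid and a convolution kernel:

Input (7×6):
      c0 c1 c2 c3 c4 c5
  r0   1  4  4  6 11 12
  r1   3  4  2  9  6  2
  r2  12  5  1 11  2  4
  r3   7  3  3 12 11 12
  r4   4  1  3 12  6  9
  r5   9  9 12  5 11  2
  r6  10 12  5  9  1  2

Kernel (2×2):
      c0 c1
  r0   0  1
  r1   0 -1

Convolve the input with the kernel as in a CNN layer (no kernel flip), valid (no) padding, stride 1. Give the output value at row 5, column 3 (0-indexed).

The receptive field on the input at this output position is [5 11 / 9 1]. Elementwise product with the kernel and sum: 11·1 + 1·-1.

10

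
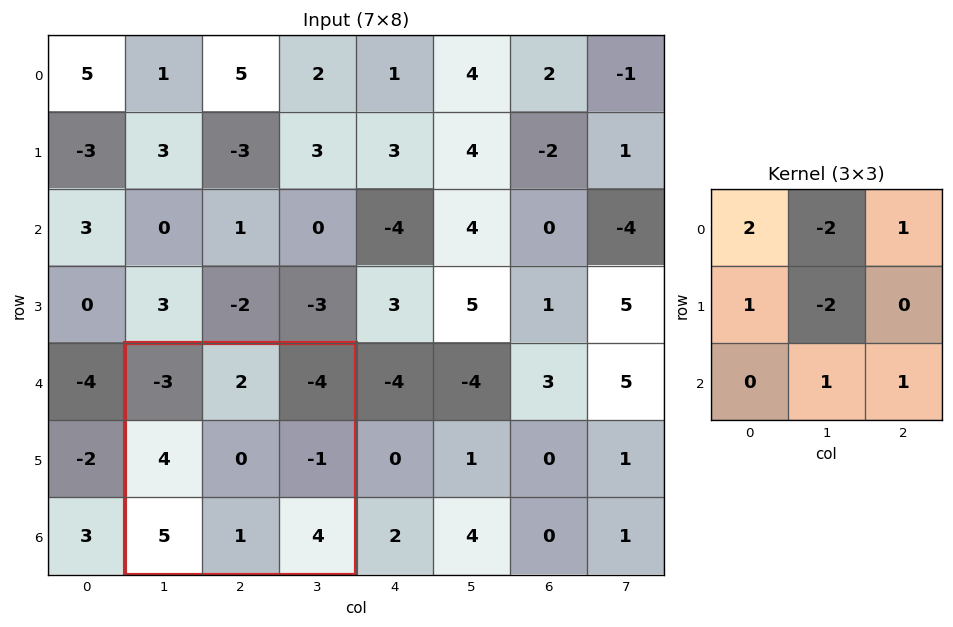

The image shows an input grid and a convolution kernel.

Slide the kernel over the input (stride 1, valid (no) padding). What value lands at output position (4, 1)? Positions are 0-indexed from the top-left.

-5

The receptive field on the input at this output position is [-3 2 -4 / 4 0 -1 / 5 1 4]. Elementwise product with the kernel and sum: -3·2 + 2·-2 + -4·1 + 4·1 + 0·-2 + 1·1 + 4·1.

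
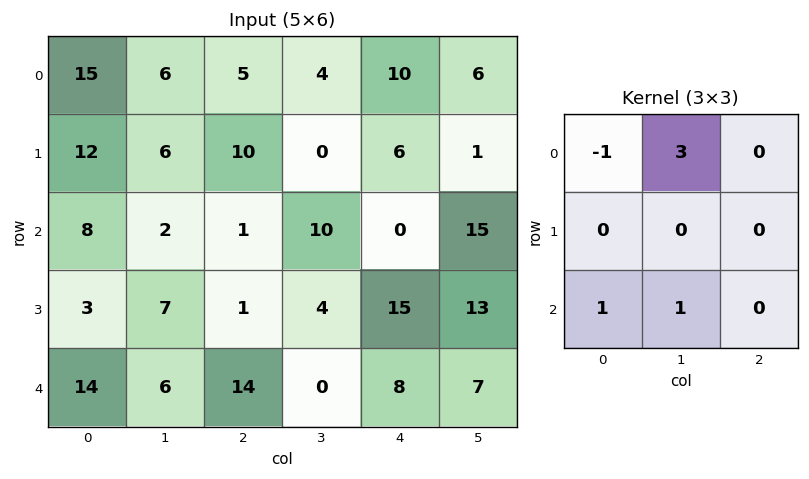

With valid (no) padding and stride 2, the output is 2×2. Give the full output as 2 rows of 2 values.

13 18
18 43

Output[0,0]: The receptive field on the input at this output position is [15 6 5 / 12 6 10 / 8 2 1]. Elementwise product with the kernel and sum: 15·-1 + 6·3 + 8·1 + 2·1.
Output[0,1]: The receptive field on the input at this output position is [5 4 10 / 10 0 6 / 1 10 0]. Elementwise product with the kernel and sum: 5·-1 + 4·3 + 1·1 + 10·1.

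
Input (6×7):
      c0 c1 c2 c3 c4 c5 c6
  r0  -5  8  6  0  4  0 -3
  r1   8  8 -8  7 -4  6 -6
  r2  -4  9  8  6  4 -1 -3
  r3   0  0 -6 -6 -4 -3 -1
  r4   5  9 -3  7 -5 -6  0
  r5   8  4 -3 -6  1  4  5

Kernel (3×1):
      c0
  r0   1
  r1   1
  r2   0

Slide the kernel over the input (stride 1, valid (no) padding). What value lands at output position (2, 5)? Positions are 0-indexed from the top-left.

The receptive field on the input at this output position is [-1 / -3 / -6]. Elementwise product with the kernel and sum: -1·1 + -3·1.

-4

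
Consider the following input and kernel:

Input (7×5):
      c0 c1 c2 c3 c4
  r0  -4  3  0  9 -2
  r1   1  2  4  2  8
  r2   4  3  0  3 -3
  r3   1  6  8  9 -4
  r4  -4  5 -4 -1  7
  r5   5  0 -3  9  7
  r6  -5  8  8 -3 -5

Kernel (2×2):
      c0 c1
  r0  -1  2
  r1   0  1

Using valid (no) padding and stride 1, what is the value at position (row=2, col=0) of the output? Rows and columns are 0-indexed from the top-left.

8

The receptive field on the input at this output position is [4 3 / 1 6]. Elementwise product with the kernel and sum: 4·-1 + 3·2 + 6·1.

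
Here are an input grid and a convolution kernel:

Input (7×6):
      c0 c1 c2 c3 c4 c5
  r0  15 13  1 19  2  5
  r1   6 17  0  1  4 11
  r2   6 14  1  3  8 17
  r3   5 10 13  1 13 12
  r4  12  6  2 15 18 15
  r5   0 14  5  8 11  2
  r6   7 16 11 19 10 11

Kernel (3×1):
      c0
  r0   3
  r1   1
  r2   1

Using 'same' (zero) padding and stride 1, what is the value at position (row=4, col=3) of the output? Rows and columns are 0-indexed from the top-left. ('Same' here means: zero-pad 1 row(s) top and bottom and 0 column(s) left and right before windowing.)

The receptive field on the zero-padded input at this output position is [1 / 15 / 8]. Elementwise product with the kernel and sum: 1·3 + 15·1 + 8·1.

26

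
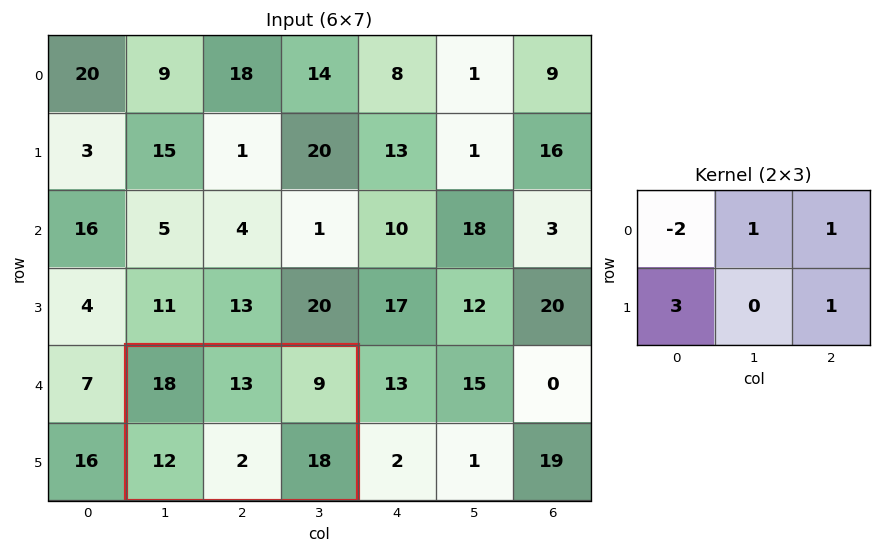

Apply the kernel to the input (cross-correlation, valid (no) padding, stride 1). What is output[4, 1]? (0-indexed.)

The receptive field on the input at this output position is [18 13 9 / 12 2 18]. Elementwise product with the kernel and sum: 18·-2 + 13·1 + 9·1 + 12·3 + 18·1.

40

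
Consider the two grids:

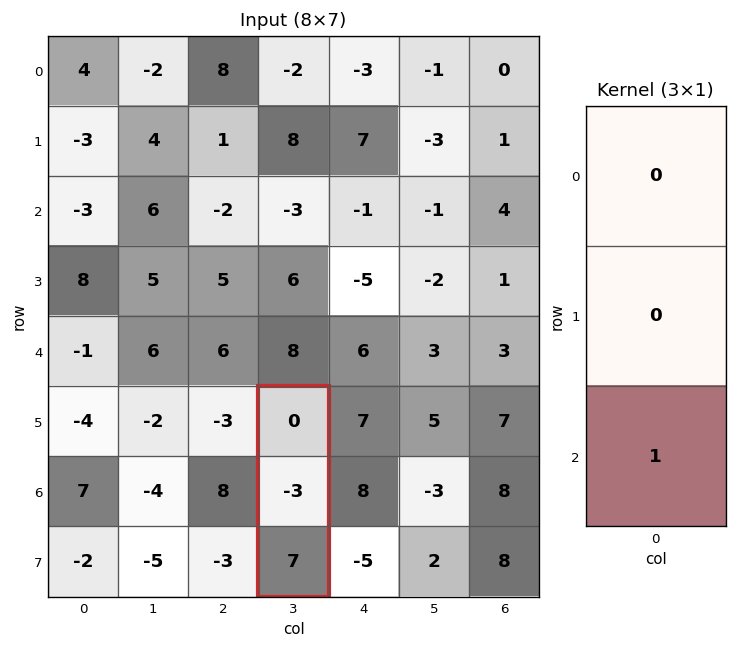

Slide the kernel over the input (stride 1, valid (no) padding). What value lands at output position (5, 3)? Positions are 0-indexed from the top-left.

The receptive field on the input at this output position is [0 / -3 / 7]. Elementwise product with the kernel and sum: 7·1.

7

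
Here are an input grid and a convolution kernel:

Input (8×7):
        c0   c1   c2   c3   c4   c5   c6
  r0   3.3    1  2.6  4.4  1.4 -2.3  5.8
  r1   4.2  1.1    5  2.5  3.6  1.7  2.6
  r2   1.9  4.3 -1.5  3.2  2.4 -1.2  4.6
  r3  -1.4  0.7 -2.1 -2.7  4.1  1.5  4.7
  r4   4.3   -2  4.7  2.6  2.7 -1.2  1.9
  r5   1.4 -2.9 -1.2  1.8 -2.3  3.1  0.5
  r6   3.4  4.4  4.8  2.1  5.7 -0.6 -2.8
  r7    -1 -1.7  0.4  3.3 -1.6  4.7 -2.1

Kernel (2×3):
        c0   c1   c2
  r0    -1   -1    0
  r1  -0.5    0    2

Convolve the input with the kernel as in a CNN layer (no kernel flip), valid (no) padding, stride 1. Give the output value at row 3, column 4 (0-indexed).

The receptive field on the input at this output position is [4.1 1.5 4.7 / 2.7 -1.2 1.9]. Elementwise product with the kernel and sum: 4.1·-1 + 1.5·-1 + 2.7·-0.5 + 1.9·2.

-3.15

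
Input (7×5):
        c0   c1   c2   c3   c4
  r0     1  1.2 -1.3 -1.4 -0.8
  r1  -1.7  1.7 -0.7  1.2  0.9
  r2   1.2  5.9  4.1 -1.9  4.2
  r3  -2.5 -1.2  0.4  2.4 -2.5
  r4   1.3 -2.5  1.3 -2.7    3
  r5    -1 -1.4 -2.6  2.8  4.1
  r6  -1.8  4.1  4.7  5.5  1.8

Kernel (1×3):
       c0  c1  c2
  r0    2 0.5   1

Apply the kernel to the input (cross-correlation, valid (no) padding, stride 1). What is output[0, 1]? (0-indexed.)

0.35

The receptive field on the input at this output position is [1.2 -1.3 -1.4]. Elementwise product with the kernel and sum: 1.2·2 + -1.3·0.5 + -1.4·1.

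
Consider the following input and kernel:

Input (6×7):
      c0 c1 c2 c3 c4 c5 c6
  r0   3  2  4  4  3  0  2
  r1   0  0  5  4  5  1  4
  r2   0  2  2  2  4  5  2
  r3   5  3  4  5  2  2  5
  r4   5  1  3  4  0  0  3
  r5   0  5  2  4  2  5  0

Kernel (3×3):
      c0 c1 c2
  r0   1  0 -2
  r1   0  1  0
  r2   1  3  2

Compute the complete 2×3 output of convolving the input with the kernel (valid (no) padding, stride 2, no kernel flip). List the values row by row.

Output[0,0]: The receptive field on the input at this output position is [3 2 4 / 0 0 5 / 0 2 2]. Elementwise product with the kernel and sum: 3·1 + 4·-2 + 0·1 + 0·1 + 2·3 + 2·2.

5 18 23
13 14 8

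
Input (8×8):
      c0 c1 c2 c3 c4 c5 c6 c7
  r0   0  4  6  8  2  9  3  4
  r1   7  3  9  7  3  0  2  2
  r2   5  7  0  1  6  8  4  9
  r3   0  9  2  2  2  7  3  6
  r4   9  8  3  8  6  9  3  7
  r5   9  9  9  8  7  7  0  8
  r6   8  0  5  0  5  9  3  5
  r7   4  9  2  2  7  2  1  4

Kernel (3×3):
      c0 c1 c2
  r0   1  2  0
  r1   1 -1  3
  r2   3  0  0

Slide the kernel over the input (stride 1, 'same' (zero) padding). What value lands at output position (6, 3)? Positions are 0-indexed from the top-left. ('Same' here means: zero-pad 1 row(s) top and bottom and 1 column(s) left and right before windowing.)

51

The receptive field on the zero-padded input at this output position is [9 8 7 / 5 0 5 / 2 2 7]. Elementwise product with the kernel and sum: 9·1 + 8·2 + 5·1 + 0·-1 + 5·3 + 2·3.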